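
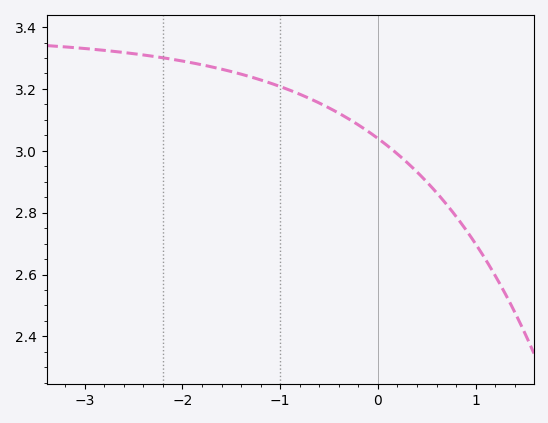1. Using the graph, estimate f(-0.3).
3.1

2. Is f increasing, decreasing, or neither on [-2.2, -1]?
decreasing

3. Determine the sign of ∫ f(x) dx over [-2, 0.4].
positive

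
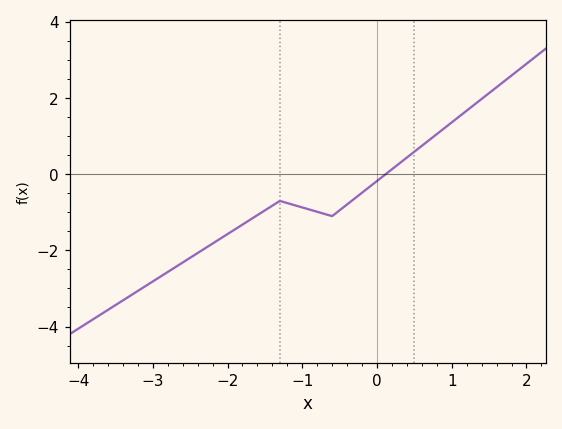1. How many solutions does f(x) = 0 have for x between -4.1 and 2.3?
1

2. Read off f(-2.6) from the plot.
-2.3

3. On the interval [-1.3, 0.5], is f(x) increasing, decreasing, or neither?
neither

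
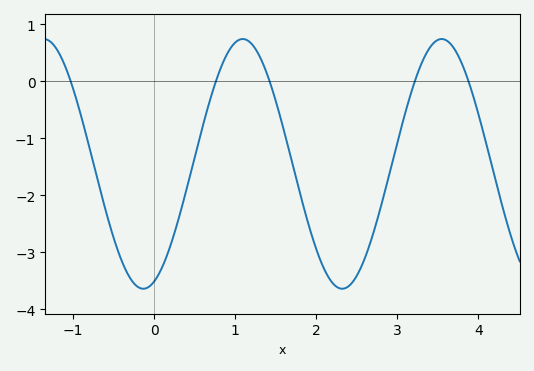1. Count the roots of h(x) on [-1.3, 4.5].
5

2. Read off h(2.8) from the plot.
-2.19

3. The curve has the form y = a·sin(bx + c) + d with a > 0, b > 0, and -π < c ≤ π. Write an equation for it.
y = 2.19sin(2.56x - 1.23) - 1.45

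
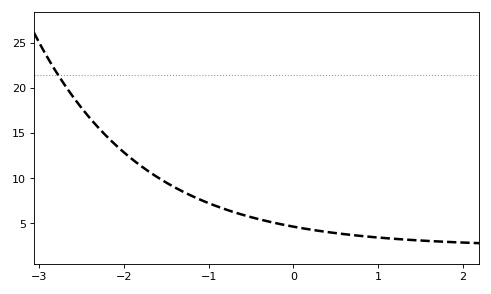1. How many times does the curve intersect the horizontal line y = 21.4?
1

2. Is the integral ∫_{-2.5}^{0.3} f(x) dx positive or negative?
positive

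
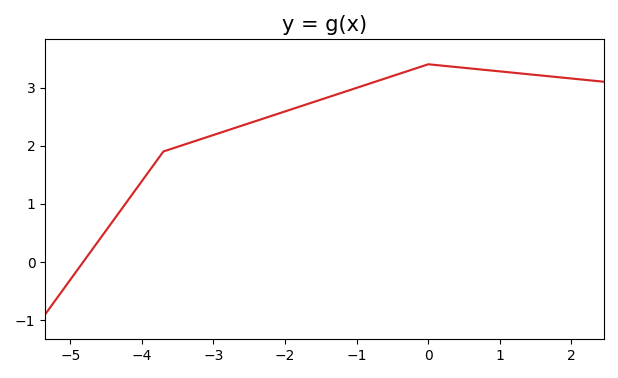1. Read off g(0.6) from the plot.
3.3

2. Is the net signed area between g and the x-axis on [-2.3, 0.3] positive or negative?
positive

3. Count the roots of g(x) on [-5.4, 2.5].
1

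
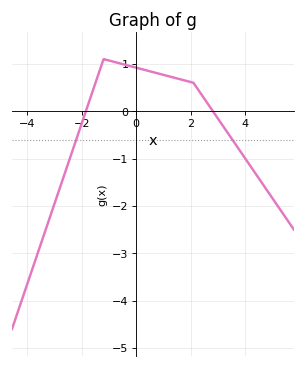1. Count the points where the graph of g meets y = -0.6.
2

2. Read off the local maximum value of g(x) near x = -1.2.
1.1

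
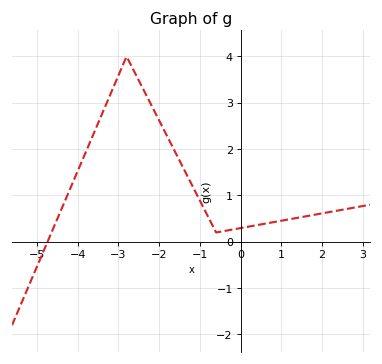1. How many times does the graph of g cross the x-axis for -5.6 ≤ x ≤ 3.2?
1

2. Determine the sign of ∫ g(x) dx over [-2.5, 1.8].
positive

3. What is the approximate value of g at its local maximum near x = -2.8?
4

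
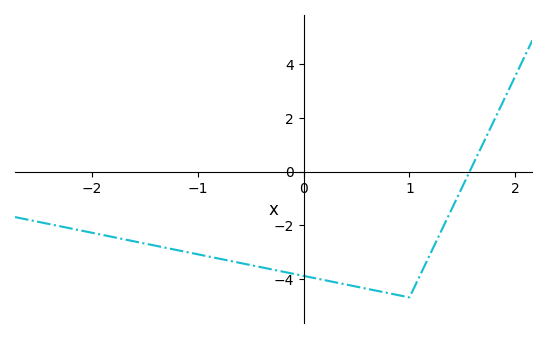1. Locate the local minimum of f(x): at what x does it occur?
1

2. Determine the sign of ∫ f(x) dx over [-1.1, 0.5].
negative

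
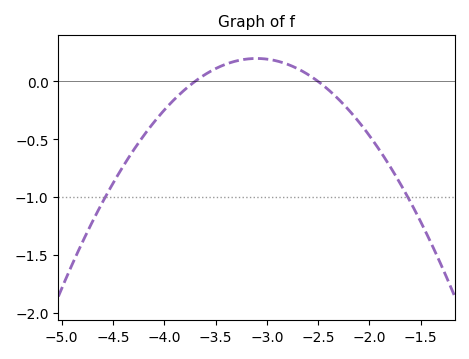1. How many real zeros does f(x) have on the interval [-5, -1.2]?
2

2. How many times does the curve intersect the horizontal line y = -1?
2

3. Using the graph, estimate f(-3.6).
0.06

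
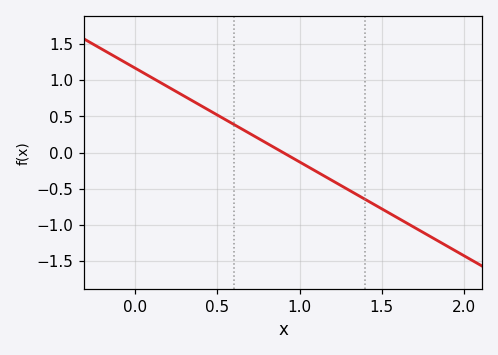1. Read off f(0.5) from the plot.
0.5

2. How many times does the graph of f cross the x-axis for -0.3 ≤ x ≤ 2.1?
1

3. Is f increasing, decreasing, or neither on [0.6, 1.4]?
decreasing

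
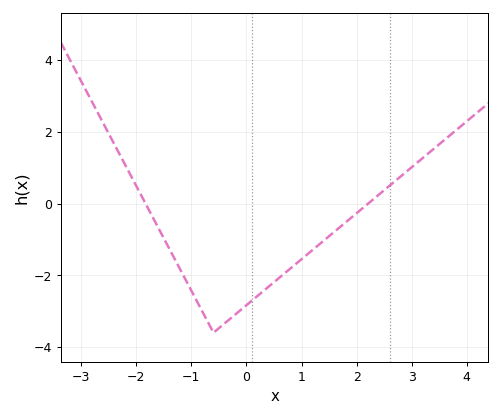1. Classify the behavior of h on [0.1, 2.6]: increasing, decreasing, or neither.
increasing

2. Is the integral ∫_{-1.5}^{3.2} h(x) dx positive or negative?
negative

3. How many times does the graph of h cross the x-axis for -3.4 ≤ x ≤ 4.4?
2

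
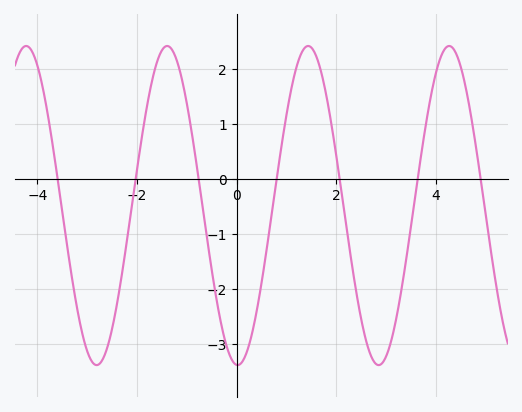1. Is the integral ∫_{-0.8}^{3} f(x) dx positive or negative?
negative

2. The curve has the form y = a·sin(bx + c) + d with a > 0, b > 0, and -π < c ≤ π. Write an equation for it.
y = 2.9sin(2.2x - 1.6) - 0.49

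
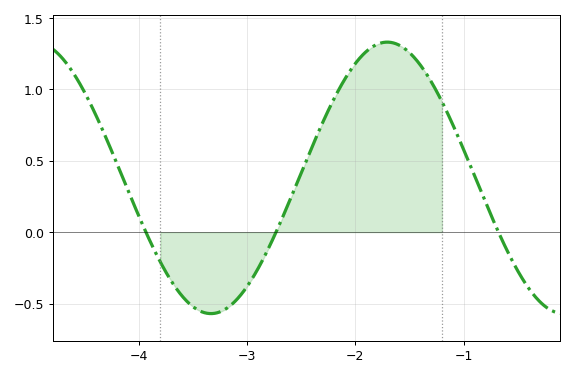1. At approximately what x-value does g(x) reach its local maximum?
-1.7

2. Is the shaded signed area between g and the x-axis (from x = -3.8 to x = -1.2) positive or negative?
positive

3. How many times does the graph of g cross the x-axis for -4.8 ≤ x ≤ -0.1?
3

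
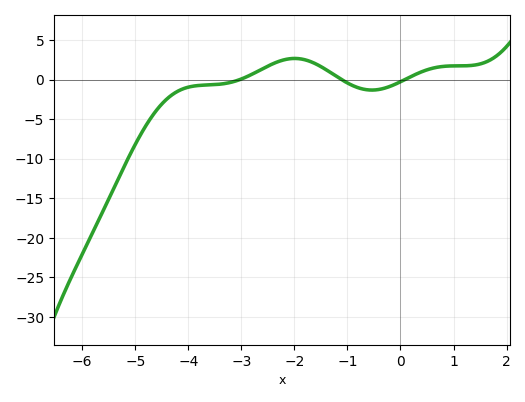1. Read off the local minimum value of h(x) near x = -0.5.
-1.32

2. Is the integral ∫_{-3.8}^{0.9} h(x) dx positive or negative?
positive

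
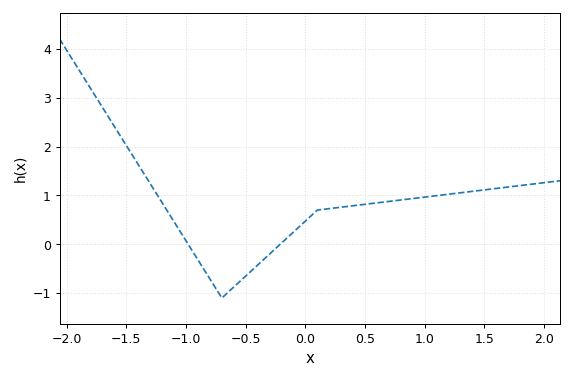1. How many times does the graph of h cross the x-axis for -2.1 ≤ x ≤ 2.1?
2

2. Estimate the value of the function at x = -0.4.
-0.425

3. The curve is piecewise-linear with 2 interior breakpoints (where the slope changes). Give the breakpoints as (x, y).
(-0.7, -1.1); (0.1, 0.7)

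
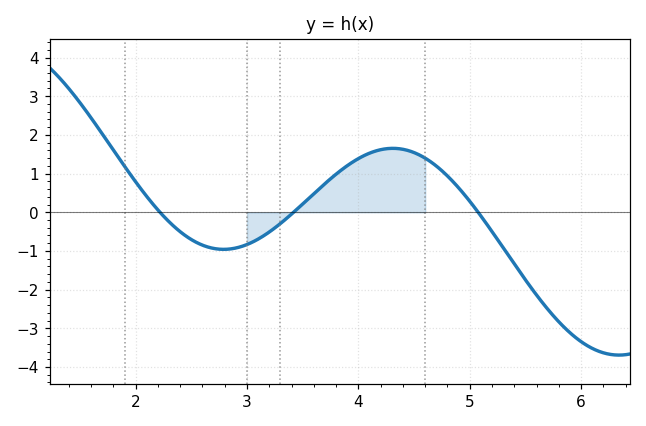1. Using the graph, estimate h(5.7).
-2.5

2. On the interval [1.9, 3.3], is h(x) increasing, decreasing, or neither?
neither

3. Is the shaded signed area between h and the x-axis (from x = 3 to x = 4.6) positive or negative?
positive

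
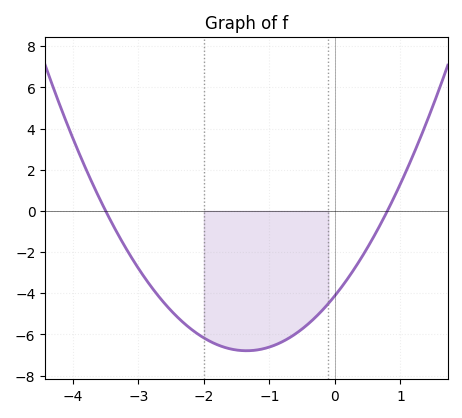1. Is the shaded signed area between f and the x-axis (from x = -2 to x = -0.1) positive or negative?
negative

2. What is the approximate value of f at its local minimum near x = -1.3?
-6.8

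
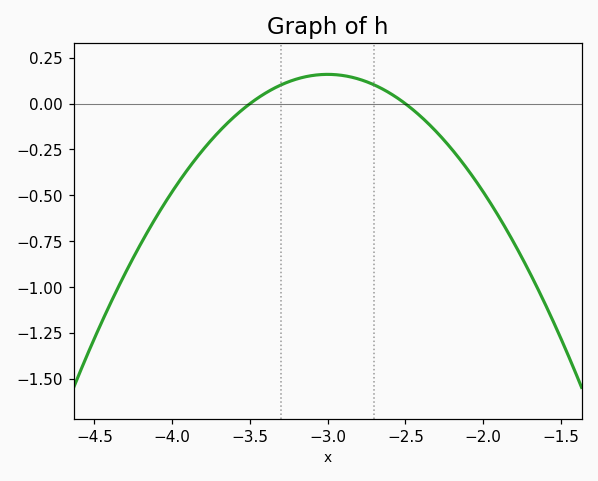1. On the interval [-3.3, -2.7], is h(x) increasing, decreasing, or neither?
neither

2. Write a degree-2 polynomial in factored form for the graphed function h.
y = -0.64(x + 3.5)(x + 2.5)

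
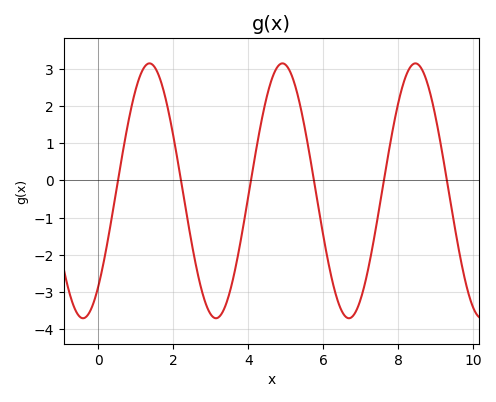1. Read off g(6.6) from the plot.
-3.7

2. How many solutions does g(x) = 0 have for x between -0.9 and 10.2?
6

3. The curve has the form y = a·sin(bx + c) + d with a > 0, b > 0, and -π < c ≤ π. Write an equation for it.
y = 3.42sin(1.8x - 0.84) - 0.28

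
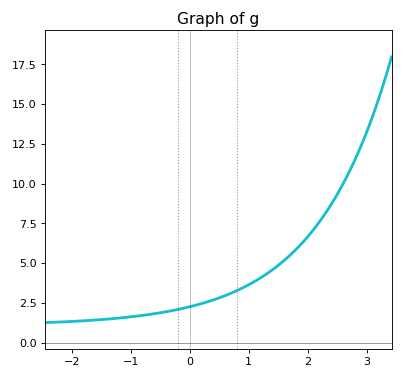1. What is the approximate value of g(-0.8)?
1.8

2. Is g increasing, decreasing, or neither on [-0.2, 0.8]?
increasing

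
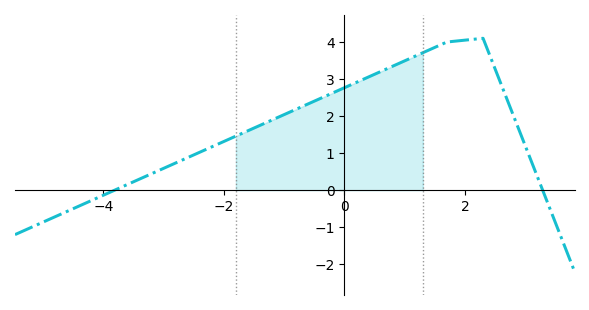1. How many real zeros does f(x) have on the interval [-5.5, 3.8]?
2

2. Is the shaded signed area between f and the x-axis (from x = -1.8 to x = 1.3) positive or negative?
positive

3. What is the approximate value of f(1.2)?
3.6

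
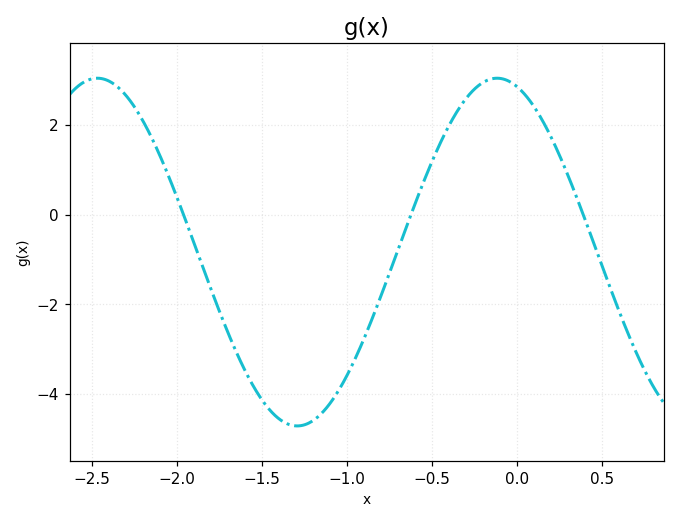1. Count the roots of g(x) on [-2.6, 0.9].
3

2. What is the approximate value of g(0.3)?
0.8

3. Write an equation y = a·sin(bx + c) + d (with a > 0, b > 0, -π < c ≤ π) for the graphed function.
y = 3.88sin(2.7x + 1.9) - 0.83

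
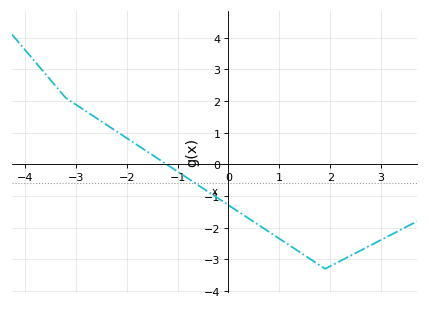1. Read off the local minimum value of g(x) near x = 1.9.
-3.3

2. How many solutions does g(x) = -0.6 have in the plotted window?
1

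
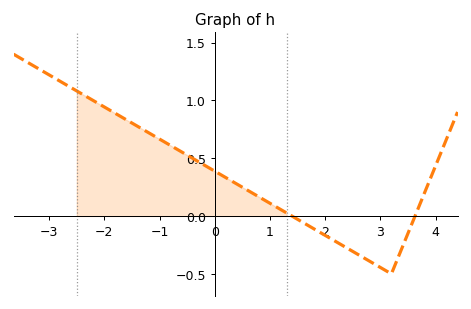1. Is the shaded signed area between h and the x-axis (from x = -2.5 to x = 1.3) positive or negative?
positive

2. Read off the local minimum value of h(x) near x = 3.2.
-0.5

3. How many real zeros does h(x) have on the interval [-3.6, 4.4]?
2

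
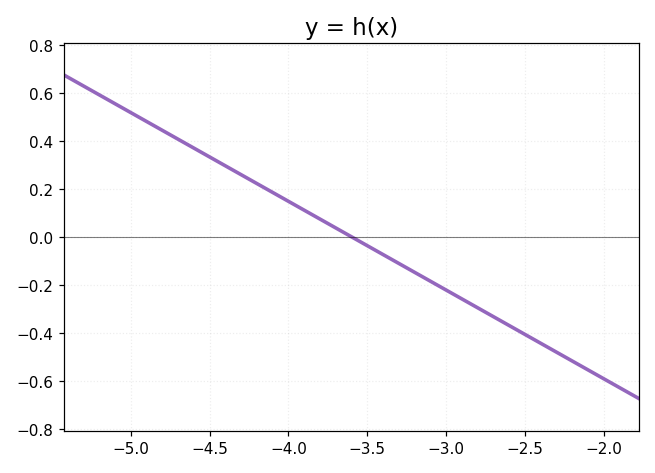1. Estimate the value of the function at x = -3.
-0.222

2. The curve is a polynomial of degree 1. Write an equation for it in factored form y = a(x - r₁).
y = -0.37(x + 3.6)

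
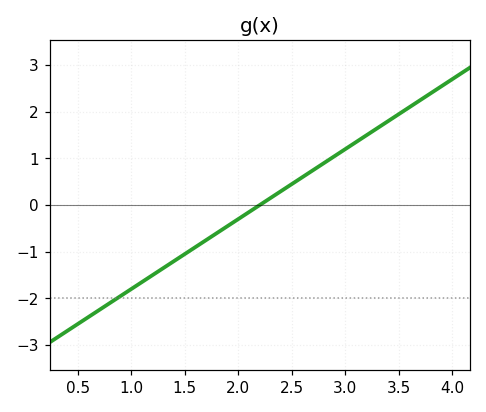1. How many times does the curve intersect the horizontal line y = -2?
1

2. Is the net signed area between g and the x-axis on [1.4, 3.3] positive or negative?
positive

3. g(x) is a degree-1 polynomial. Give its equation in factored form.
y = 1.5(x - 2.2)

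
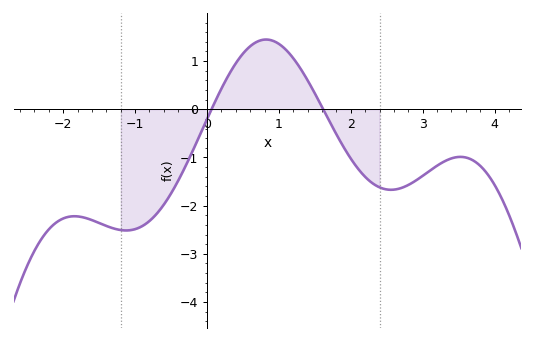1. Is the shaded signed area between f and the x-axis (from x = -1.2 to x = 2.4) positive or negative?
negative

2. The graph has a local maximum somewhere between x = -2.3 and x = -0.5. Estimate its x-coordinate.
-1.8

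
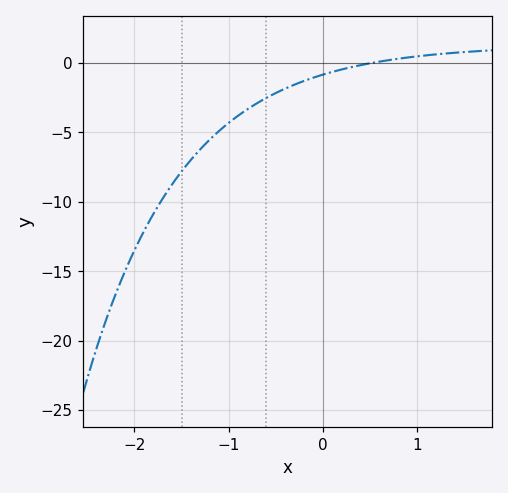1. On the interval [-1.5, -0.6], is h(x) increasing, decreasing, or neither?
increasing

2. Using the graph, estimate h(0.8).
0.5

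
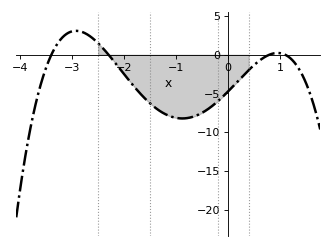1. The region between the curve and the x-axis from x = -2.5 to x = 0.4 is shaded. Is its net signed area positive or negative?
negative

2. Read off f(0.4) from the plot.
-2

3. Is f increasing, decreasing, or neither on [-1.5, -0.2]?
neither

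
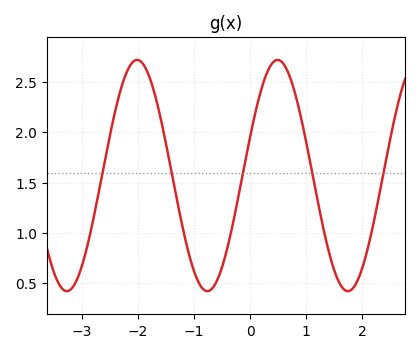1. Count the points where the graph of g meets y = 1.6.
5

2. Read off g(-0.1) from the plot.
1.65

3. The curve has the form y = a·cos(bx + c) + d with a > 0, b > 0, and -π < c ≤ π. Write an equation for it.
y = 1.15cos(2.5x - 1.2) + 1.57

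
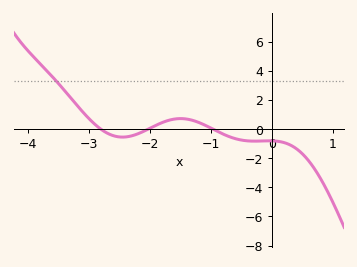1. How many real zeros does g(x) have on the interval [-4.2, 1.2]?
3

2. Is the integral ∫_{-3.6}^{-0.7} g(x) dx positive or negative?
positive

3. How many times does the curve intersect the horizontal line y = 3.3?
1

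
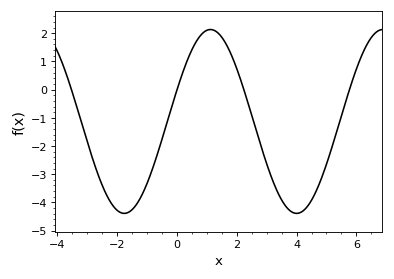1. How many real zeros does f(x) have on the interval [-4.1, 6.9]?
4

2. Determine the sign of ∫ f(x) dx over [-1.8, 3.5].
negative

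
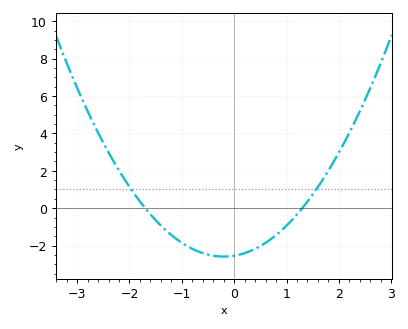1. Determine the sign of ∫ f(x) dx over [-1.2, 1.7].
negative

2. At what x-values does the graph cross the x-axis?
-1.7, 1.3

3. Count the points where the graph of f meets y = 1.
2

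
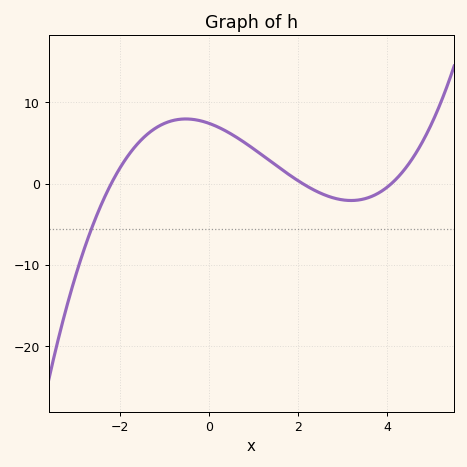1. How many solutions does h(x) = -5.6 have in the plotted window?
1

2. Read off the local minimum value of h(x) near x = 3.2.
-2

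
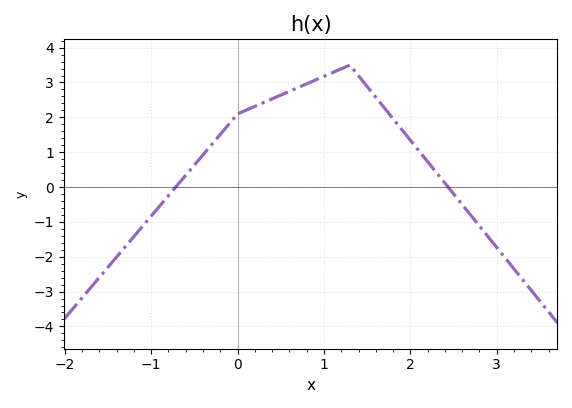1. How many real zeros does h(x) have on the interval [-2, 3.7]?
2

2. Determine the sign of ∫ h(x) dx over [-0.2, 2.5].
positive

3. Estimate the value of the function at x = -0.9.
-0.5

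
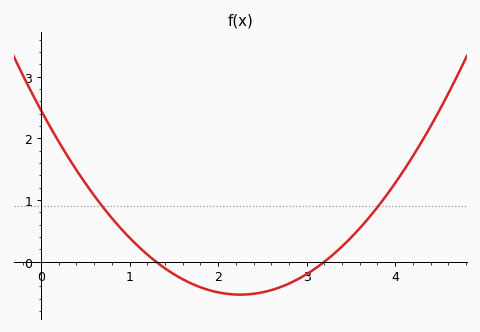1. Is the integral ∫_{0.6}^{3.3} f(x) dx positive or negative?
negative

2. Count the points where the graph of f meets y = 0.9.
2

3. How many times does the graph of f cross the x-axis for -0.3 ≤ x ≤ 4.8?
2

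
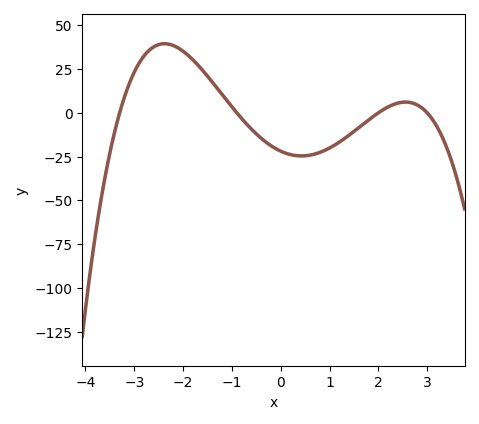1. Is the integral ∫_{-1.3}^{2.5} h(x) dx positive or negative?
negative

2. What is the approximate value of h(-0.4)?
-14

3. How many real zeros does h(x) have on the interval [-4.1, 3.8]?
4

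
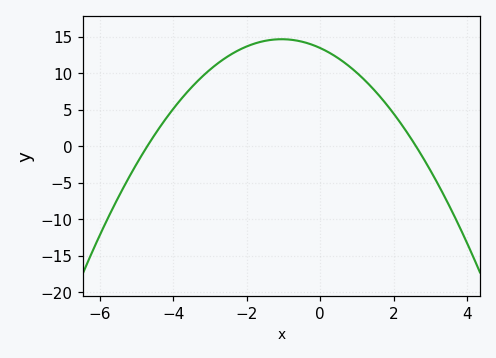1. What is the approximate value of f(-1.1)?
14.5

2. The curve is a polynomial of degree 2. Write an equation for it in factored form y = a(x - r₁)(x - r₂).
y = -1.1(x + 4.7)(x - 2.6)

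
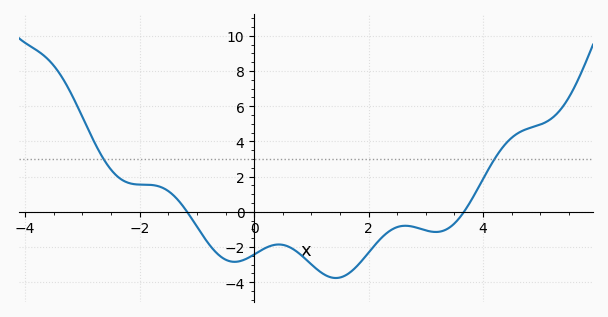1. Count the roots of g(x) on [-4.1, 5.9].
2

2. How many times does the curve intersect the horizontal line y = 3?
2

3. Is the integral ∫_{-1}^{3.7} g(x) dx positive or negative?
negative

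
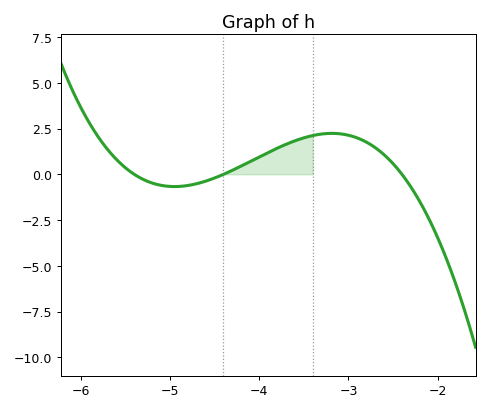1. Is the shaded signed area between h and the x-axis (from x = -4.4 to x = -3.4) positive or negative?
positive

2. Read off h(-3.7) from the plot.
1.6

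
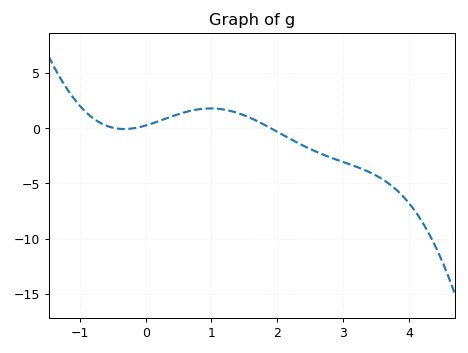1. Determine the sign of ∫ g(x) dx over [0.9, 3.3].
negative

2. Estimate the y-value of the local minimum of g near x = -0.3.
0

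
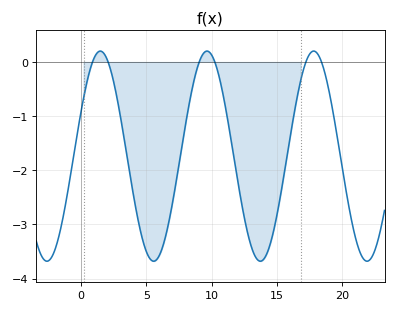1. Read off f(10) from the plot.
0.126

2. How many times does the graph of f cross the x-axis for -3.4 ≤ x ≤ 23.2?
6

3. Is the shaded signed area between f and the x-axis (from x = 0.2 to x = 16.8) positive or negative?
negative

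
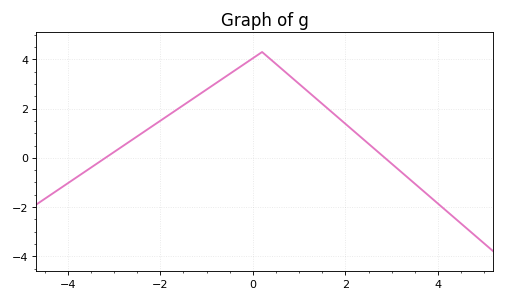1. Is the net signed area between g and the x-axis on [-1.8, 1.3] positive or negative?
positive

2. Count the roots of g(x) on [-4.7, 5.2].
2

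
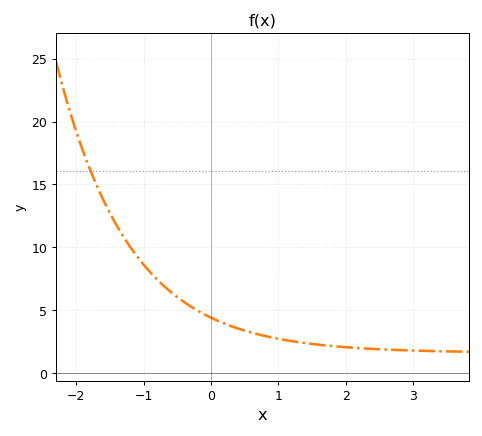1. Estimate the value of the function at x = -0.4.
5.5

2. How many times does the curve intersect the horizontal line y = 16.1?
1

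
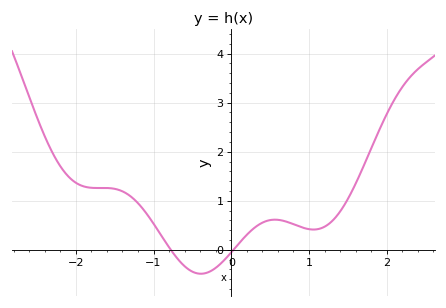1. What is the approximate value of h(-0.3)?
-0.5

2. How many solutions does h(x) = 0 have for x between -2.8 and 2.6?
2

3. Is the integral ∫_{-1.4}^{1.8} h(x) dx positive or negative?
positive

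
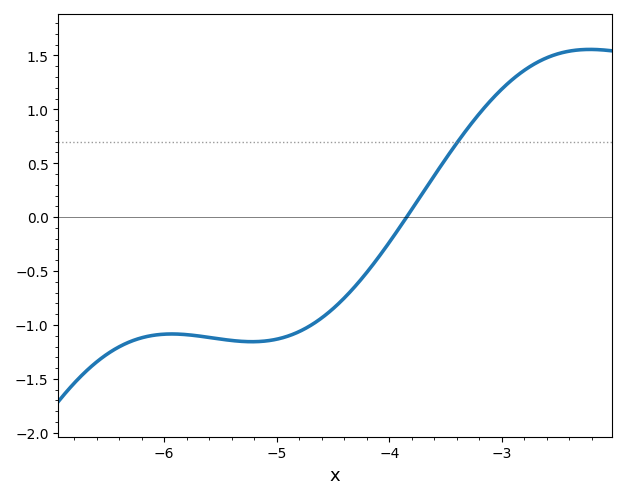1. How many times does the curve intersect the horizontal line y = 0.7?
1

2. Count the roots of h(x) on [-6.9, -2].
1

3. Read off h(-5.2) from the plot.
-1.16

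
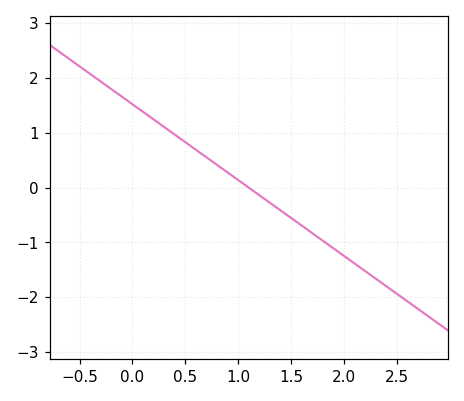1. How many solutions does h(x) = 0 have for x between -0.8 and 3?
1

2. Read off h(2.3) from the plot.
-1.7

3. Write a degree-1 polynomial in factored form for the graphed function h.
y = -1.38(x - 1.1)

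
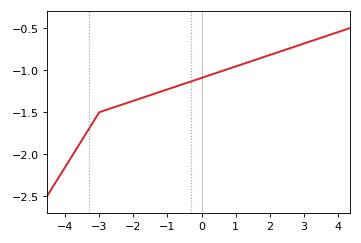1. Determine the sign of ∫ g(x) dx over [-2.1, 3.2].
negative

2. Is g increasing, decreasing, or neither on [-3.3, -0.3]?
increasing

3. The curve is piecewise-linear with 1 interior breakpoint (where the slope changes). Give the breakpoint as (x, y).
(-3, -1.5)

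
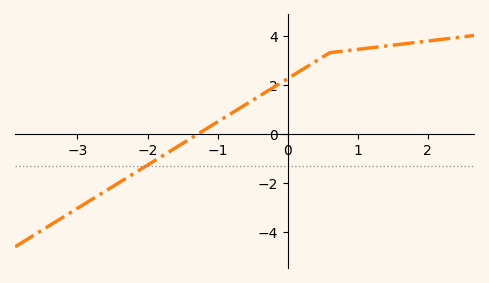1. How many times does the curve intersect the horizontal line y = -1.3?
1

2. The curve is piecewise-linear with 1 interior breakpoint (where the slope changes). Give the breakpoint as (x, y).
(0.6, 3.3)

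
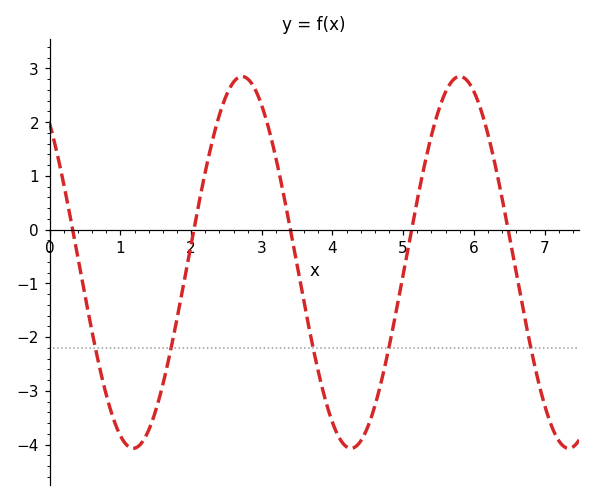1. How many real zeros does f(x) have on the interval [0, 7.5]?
5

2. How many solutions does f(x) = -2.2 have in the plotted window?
5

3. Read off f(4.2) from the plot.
-4.04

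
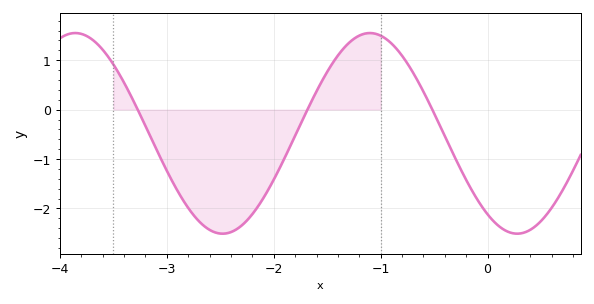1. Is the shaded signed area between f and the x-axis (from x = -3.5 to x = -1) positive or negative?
negative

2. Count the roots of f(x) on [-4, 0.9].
3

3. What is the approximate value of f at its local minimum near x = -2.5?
-2.51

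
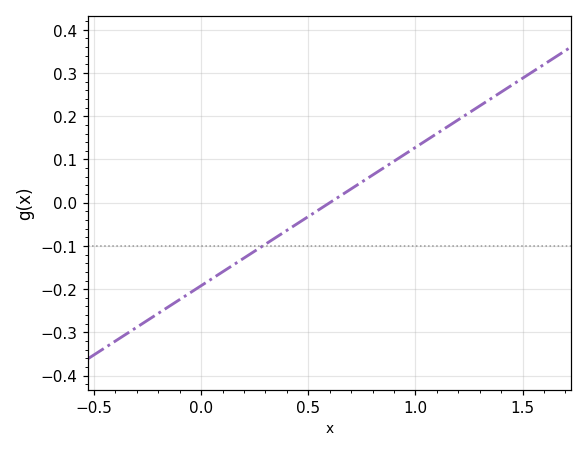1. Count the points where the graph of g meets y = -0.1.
1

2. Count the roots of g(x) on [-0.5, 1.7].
1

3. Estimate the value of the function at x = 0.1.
-0.16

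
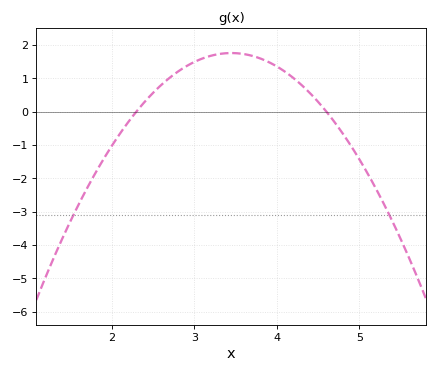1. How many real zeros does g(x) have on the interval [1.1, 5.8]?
2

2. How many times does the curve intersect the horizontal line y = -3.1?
2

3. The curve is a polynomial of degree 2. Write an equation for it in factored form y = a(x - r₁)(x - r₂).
y = -1.33(x - 2.3)(x - 4.6)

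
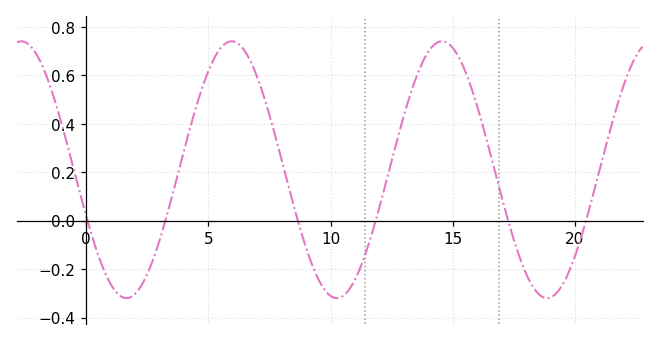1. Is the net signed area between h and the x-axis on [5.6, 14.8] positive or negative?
positive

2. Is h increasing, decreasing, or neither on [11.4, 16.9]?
neither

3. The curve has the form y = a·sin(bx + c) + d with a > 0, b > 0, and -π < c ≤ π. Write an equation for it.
y = 0.53sin(0.73x - 2.8) + 0.21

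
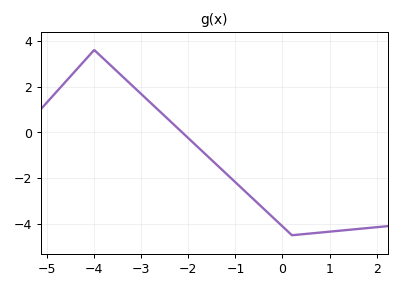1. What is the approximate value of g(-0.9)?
-2.4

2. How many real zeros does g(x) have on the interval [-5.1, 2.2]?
1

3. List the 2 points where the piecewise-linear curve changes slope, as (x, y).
(-4, 3.6); (0.2, -4.5)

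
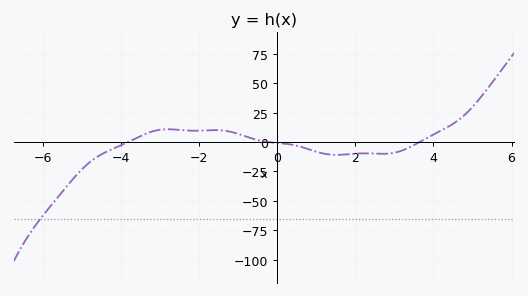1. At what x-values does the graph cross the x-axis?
-3.81, -0.232, 3.65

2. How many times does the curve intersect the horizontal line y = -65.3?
1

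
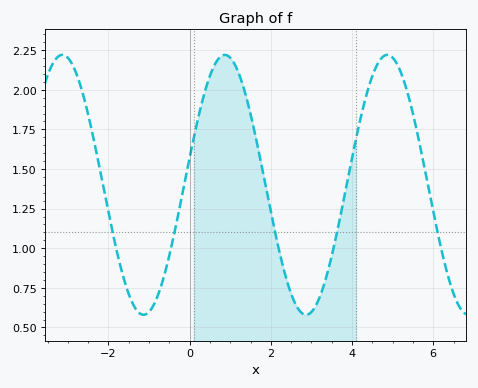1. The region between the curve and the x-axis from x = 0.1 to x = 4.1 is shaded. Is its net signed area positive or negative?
positive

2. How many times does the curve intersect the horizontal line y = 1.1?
5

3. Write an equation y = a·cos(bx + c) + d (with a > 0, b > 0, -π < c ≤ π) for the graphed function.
y = 0.82cos(1.6x - 1.4) + 1.4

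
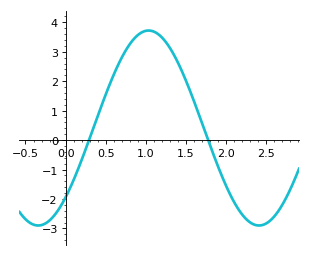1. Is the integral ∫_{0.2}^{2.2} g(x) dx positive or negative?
positive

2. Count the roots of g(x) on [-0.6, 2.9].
2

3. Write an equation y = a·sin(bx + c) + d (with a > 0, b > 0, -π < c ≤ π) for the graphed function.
y = 3.31sin(2.3x - 0.79) + 0.41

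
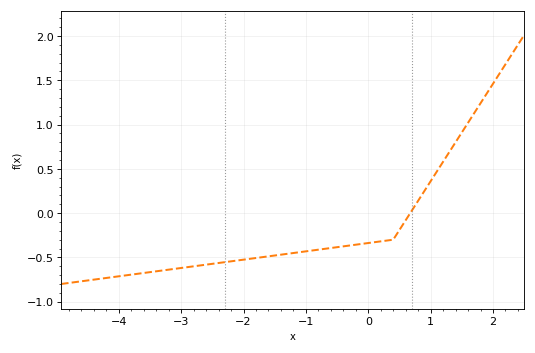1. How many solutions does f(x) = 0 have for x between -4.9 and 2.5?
1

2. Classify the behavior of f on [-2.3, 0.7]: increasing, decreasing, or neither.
increasing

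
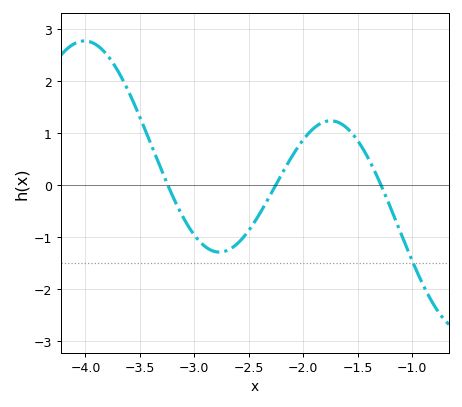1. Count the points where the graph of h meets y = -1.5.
1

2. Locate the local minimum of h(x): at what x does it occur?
-2.77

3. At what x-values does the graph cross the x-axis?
-3.24, -2.25, -1.29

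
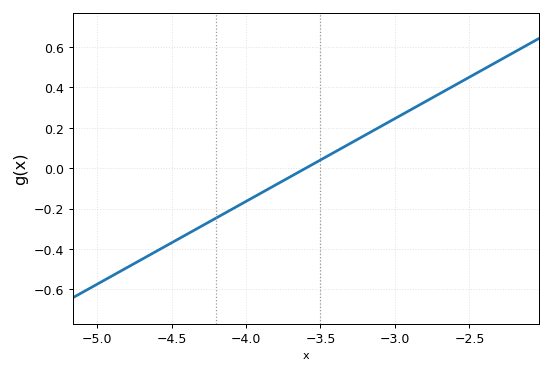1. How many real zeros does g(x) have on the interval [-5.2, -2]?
1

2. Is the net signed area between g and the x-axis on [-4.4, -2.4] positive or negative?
positive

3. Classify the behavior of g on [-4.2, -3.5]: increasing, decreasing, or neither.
increasing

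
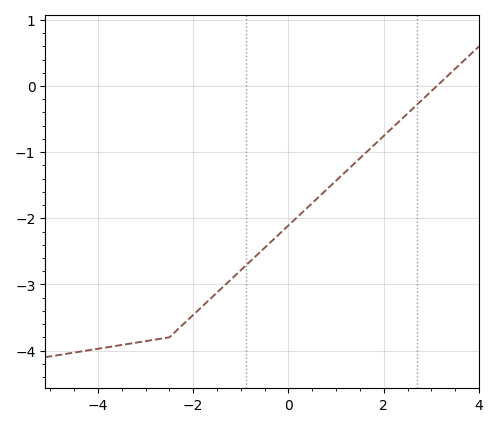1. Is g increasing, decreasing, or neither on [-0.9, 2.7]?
increasing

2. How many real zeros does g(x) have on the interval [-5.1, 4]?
1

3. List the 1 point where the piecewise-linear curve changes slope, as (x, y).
(-2.5, -3.8)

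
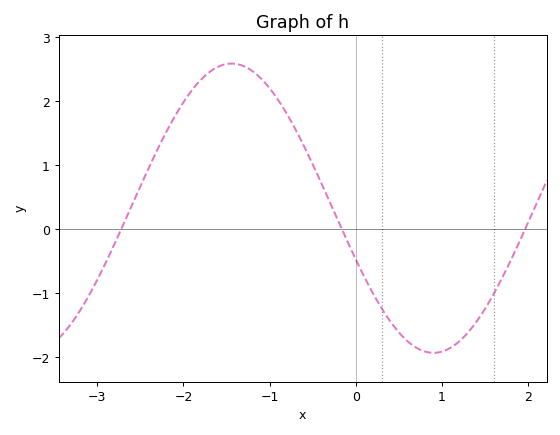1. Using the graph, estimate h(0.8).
-1.91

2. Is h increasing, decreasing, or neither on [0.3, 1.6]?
neither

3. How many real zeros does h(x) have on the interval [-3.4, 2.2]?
3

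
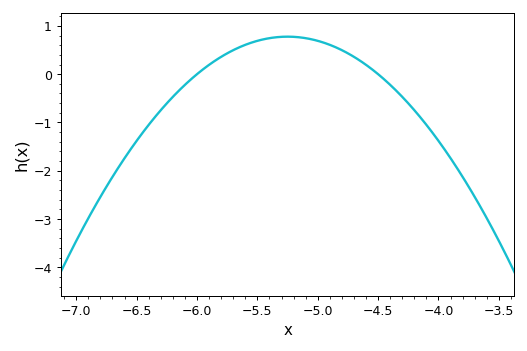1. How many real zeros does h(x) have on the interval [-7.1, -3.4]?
2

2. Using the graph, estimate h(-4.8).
0.5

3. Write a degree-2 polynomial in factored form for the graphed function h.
y = -1.38(x + 6)(x + 4.5)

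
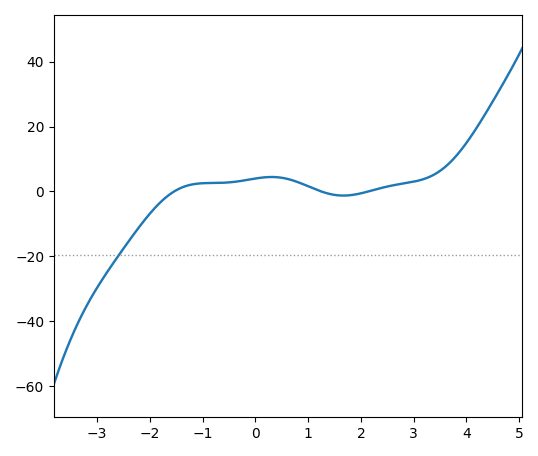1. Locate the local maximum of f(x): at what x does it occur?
0.4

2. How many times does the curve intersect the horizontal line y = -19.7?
1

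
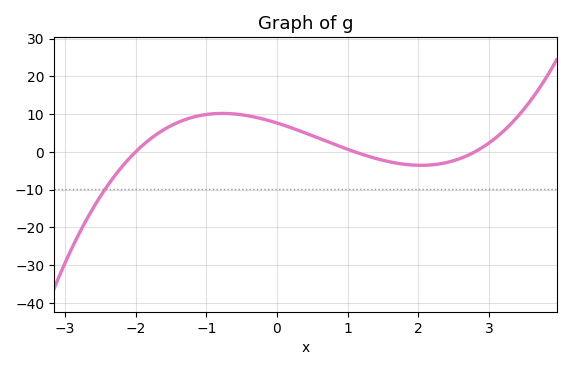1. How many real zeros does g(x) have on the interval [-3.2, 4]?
3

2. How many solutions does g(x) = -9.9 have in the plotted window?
1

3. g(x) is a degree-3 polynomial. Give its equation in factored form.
y = 1.24(x + 2)(x - 1.1)(x - 2.8)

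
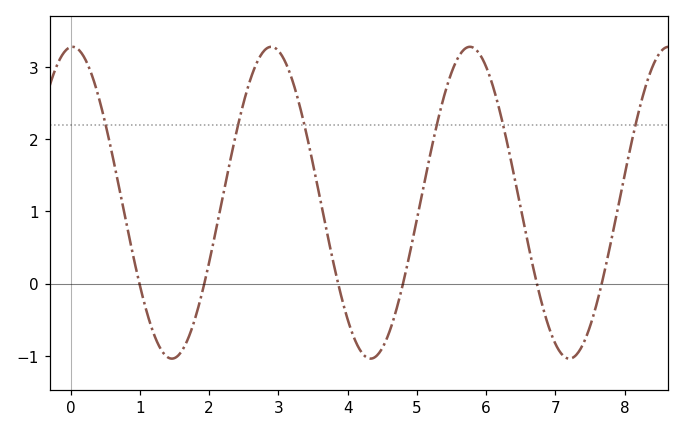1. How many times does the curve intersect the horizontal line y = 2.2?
6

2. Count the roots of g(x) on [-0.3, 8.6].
6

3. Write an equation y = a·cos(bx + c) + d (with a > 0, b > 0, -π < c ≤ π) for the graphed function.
y = 2.16cos(2.2x - 0.06) + 1.12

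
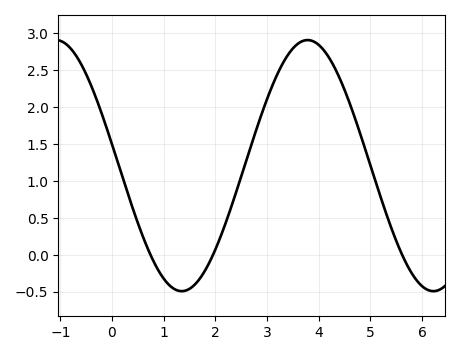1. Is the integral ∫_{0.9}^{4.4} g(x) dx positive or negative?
positive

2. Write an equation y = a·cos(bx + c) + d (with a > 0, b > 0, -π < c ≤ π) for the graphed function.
y = 1.7cos(1.3x + 1.4) + 1.21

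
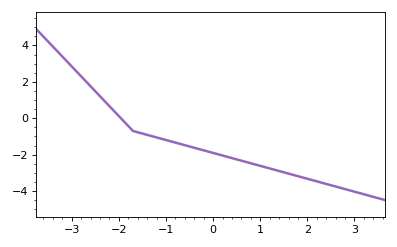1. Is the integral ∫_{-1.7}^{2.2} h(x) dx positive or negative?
negative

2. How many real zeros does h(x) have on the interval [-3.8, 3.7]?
1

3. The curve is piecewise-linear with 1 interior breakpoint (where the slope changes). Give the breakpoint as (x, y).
(-1.7, -0.7)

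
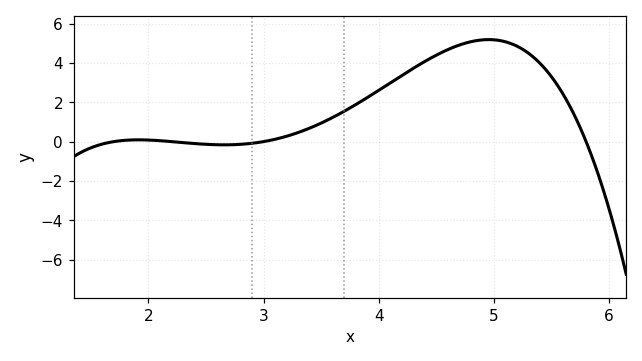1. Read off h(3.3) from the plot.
0.4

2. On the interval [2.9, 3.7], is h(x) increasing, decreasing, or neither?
increasing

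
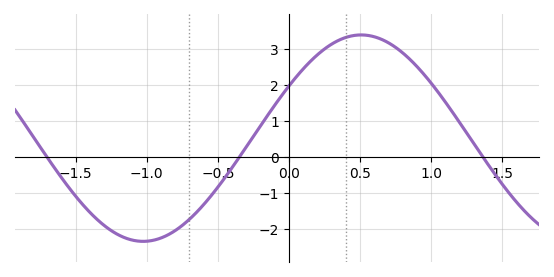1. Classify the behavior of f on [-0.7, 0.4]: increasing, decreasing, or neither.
increasing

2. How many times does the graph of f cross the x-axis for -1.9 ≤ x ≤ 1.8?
3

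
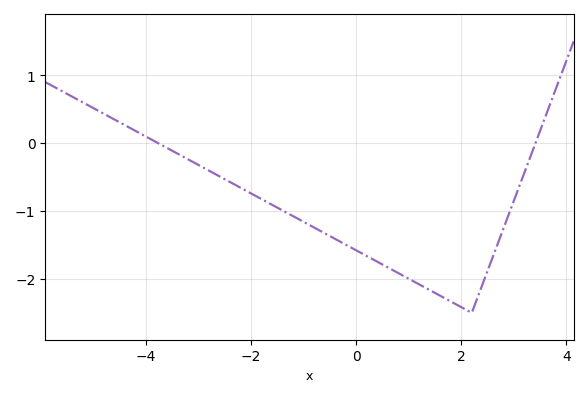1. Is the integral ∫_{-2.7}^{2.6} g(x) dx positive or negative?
negative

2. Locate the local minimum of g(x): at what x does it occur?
2.2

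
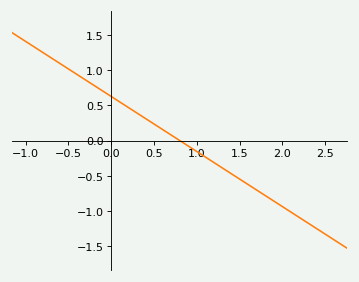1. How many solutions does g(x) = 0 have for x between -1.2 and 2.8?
1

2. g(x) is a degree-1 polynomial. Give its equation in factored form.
y = -0.78(x - 0.8)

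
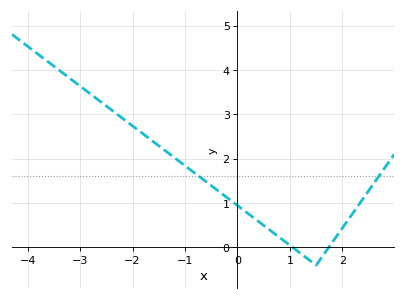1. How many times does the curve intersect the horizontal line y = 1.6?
2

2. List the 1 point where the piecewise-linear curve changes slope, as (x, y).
(1.5, -0.4)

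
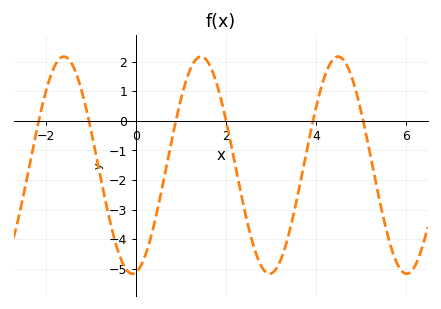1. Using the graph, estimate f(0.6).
-2.1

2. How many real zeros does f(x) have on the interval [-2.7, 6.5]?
6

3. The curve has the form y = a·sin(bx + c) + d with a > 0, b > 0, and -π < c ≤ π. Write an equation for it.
y = 3.67sin(2.06x - 1.4) - 1.5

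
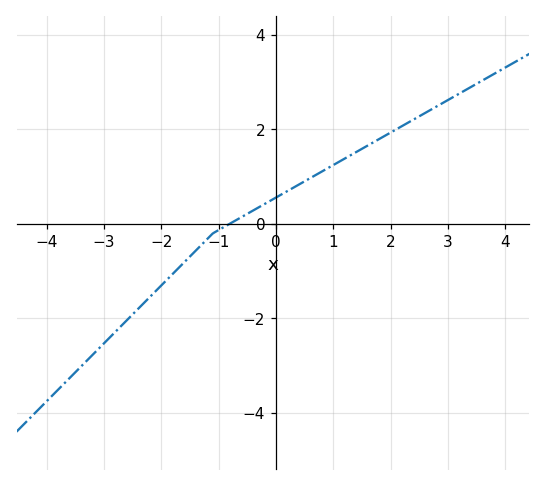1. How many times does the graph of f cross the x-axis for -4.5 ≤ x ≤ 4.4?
1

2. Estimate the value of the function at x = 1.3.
1.45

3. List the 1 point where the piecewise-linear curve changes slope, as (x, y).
(-1.1, -0.2)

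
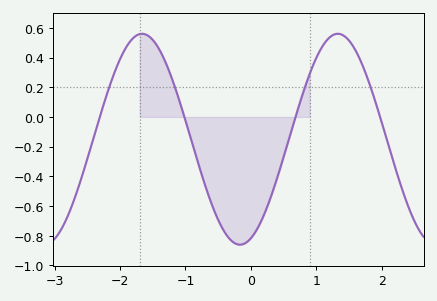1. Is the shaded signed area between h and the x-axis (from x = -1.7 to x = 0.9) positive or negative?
negative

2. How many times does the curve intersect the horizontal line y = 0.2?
4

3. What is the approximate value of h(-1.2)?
0.24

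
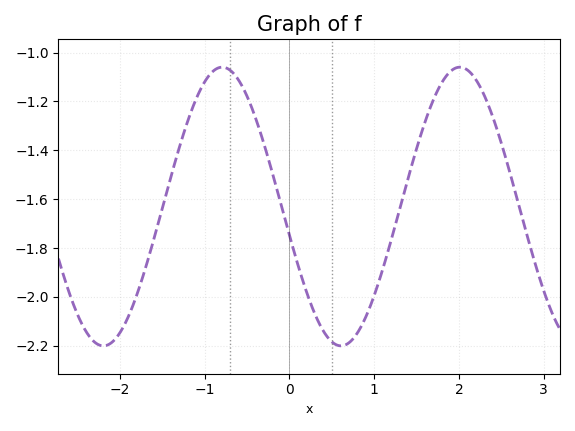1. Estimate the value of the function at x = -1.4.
-1.5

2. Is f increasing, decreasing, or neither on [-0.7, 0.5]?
decreasing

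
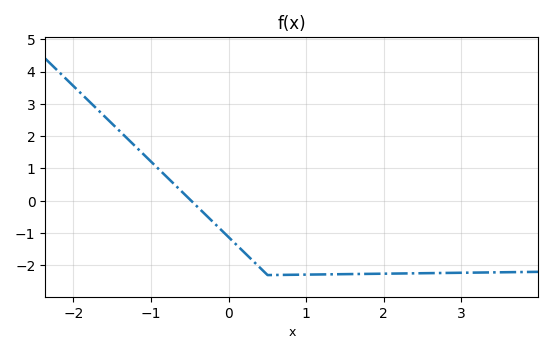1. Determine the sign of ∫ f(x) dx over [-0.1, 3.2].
negative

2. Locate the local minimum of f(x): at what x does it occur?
0.5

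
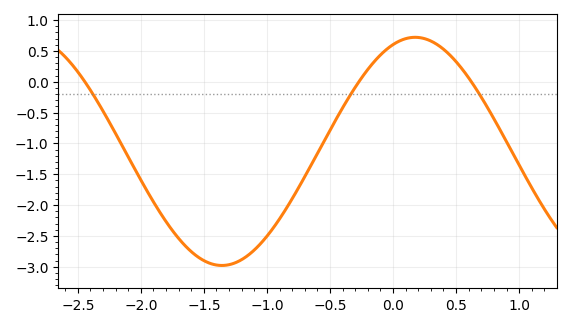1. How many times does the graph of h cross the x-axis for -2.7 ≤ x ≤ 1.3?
3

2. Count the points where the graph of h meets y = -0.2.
3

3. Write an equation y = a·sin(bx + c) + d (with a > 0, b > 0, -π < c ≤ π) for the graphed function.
y = 1.85sin(2.05x + 1.21) - 1.13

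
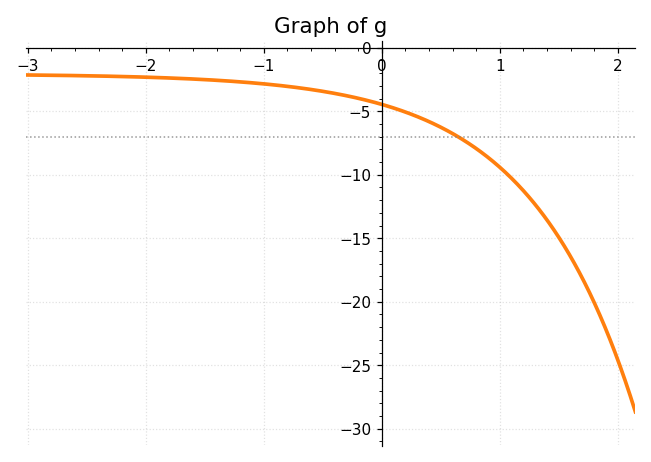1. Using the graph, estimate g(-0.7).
-3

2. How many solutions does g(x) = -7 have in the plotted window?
1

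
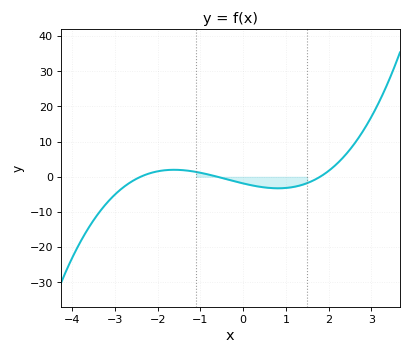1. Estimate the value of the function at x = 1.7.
-0.688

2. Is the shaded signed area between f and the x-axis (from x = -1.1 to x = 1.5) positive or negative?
negative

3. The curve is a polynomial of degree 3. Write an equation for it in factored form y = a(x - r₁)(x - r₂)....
y = 0.73(x + 2.4)(x + 0.6)(x - 1.8)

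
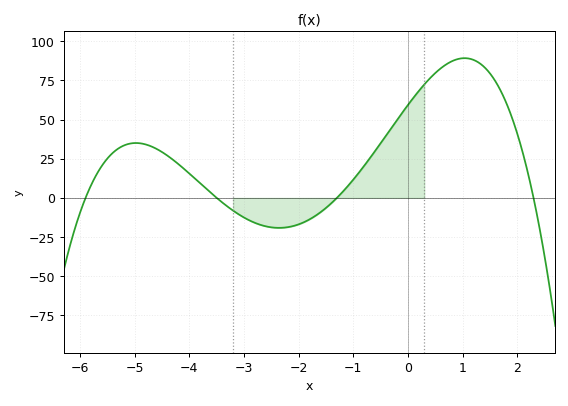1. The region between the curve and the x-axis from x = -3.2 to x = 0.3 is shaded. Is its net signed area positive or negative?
positive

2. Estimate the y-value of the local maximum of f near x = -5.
36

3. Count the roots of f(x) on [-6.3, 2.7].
4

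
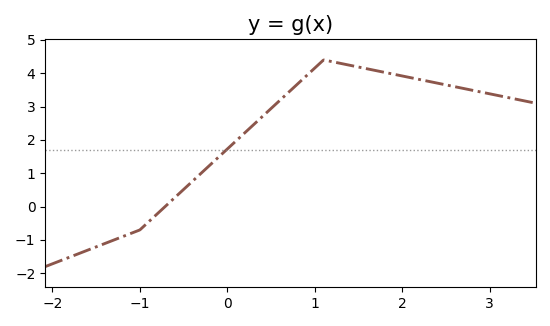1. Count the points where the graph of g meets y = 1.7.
1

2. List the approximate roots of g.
-0.712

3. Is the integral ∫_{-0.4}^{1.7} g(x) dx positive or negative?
positive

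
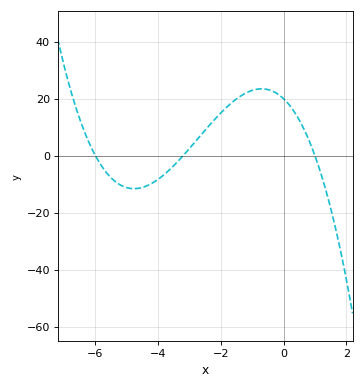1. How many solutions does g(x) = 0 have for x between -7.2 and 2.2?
3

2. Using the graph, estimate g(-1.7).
18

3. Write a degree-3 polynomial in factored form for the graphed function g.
y = -1.04(x + 6)(x + 3.2)(x - 1)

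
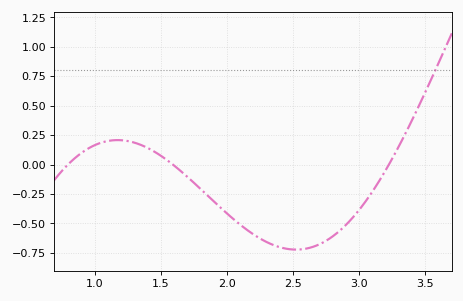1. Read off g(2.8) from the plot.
-0.611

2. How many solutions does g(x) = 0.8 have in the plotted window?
1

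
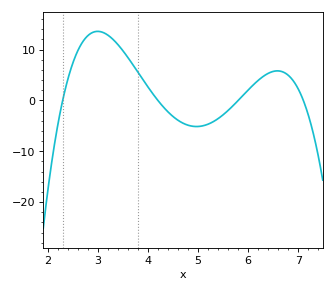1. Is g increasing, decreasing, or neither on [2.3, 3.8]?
neither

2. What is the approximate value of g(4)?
2.68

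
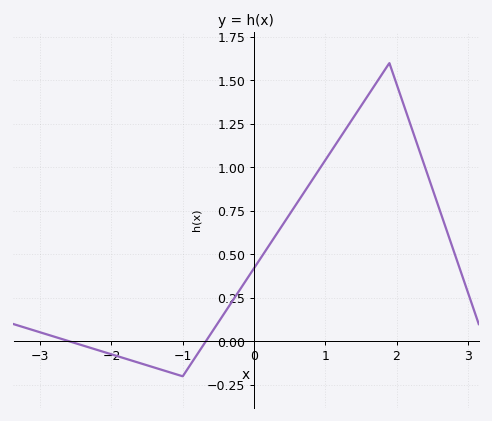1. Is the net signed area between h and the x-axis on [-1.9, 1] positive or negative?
positive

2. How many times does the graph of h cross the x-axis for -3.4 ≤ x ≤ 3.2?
2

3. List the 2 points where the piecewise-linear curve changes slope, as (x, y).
(-1, -0.2); (1.9, 1.6)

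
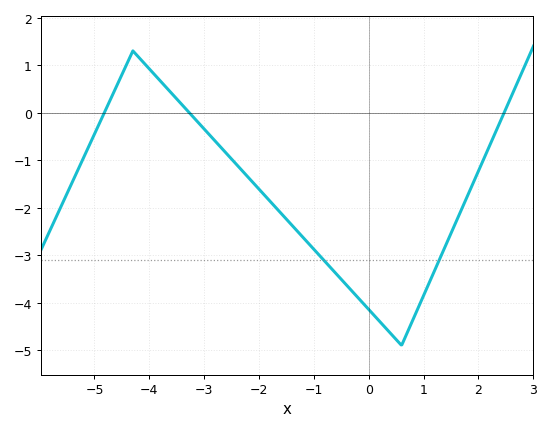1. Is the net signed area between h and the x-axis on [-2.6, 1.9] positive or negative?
negative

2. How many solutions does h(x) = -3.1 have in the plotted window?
2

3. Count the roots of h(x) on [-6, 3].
3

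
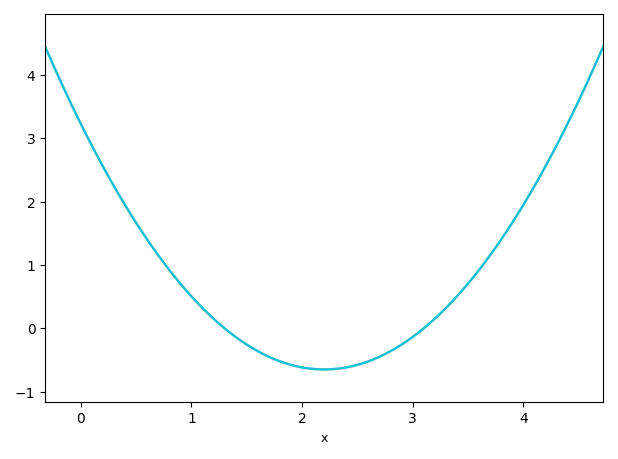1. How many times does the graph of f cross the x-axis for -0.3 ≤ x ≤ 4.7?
2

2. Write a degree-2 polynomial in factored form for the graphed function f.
y = 0.8(x - 1.3)(x - 3.1)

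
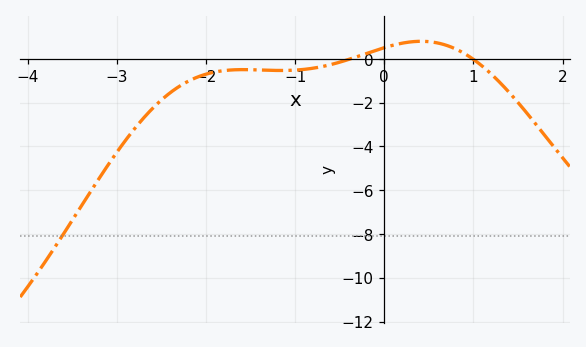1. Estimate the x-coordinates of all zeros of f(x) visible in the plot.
-0.4, 1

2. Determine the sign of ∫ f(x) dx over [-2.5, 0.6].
negative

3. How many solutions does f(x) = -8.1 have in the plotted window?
1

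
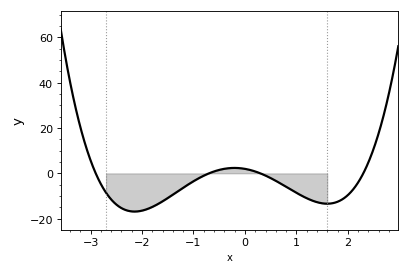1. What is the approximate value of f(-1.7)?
-13.6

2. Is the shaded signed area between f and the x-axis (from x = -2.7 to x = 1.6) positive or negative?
negative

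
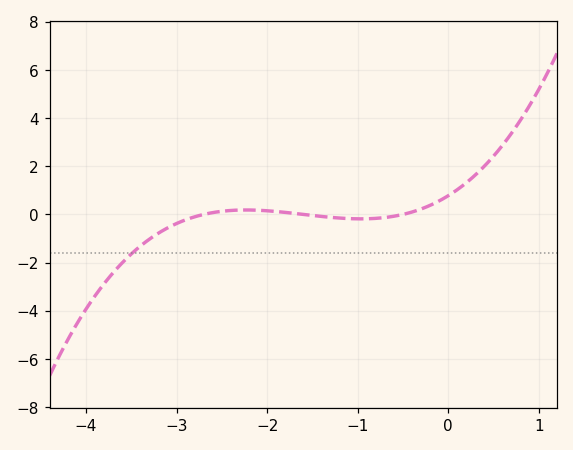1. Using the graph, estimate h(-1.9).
0.121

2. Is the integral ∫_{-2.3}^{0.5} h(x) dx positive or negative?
positive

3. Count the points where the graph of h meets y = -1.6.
1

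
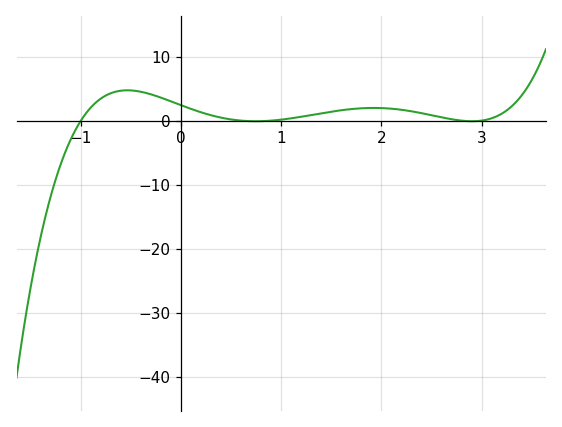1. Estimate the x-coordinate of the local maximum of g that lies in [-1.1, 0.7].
-0.536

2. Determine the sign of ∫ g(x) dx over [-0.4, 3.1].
positive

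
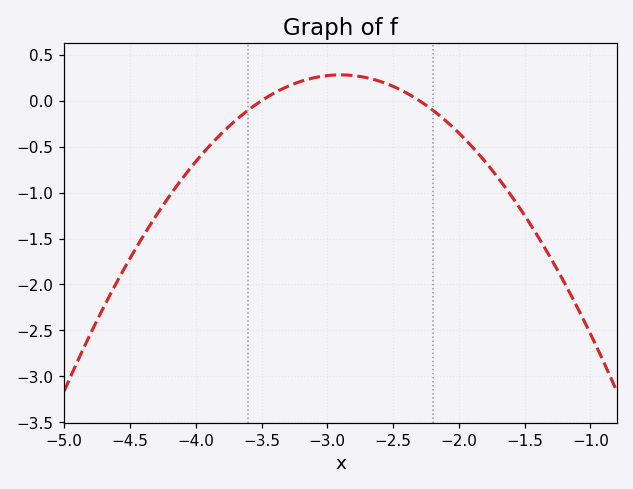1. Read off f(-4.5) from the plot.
-1.72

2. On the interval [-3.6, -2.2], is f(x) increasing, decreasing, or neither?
neither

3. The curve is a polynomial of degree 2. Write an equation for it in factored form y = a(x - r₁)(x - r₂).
y = -0.78(x + 3.5)(x + 2.3)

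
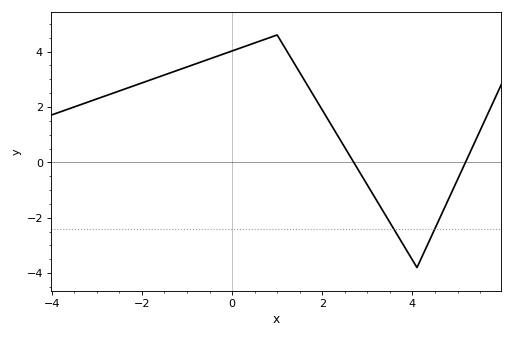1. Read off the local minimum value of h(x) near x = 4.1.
-3.8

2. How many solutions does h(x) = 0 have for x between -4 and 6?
2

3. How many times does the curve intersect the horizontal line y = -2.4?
2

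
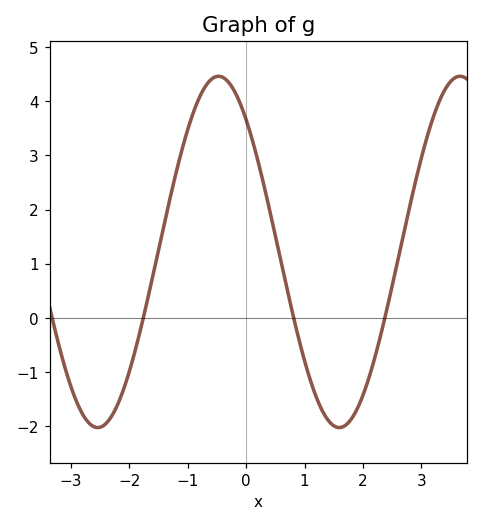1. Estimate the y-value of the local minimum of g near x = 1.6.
-2.02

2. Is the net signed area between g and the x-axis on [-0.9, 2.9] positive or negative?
positive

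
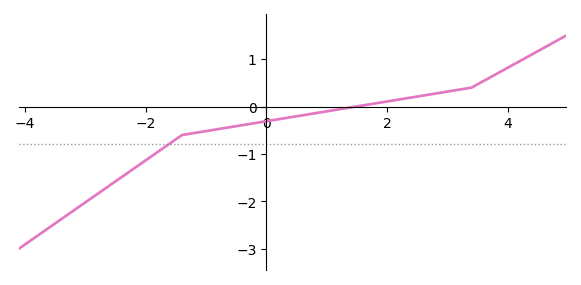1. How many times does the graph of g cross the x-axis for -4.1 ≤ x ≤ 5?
1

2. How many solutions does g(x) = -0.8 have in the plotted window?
1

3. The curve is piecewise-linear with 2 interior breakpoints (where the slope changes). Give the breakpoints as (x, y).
(-1.4, -0.6); (3.4, 0.4)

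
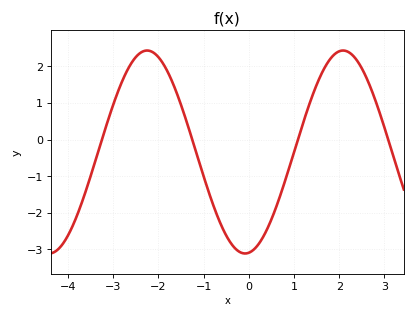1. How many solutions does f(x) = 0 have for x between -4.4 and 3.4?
4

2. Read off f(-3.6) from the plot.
-1.4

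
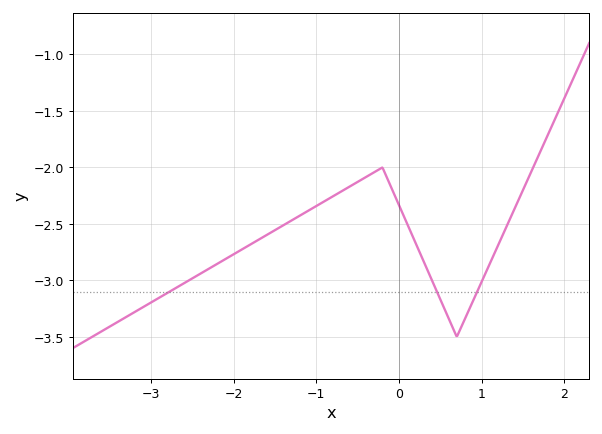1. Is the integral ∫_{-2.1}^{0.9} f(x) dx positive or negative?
negative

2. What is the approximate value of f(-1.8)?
-2.68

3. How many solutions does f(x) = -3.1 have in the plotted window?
3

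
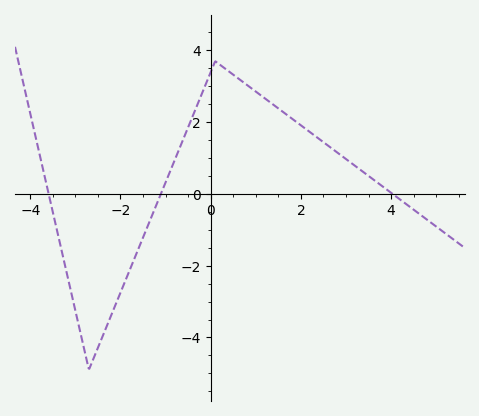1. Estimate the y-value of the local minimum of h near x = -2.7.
-4.8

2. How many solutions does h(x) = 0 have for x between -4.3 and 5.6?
3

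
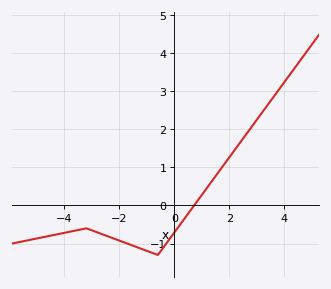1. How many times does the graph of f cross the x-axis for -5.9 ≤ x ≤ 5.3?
1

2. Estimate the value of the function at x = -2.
-0.923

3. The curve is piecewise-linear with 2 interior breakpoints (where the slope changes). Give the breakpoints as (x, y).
(-3.2, -0.6); (-0.6, -1.3)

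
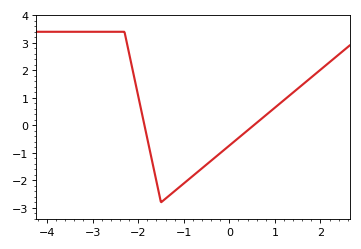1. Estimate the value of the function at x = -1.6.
-2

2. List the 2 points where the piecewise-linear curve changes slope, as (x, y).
(-2.3, 3.4); (-1.5, -2.8)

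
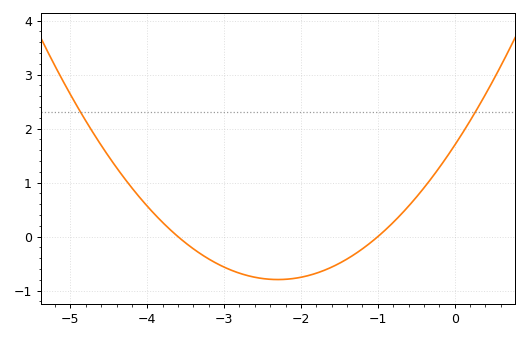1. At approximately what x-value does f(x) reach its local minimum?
-2.3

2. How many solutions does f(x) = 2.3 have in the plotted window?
2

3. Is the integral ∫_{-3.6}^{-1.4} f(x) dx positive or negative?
negative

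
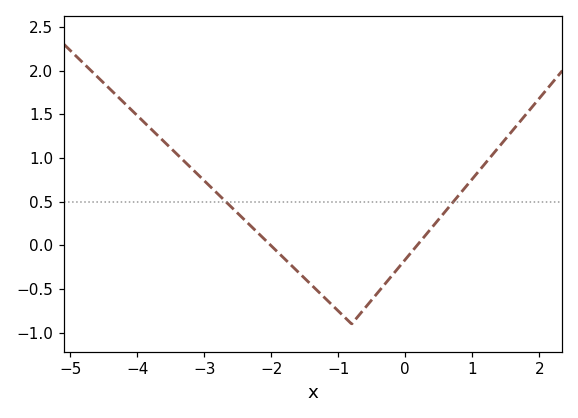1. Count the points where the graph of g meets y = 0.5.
2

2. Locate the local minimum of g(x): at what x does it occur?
-0.801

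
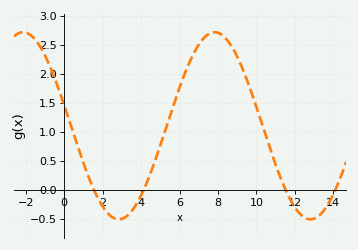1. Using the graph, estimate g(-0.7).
2.1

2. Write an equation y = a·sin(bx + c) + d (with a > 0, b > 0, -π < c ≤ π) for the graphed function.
y = 1.61sin(0.63x + 2.9) + 1.11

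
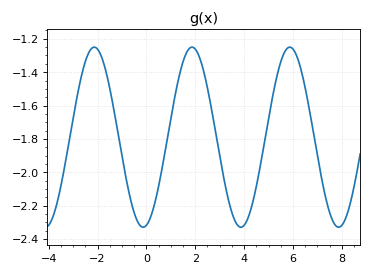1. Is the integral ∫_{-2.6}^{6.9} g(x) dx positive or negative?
negative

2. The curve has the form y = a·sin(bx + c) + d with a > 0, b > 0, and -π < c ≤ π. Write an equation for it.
y = 0.54sin(1.57x - 1.36) - 1.79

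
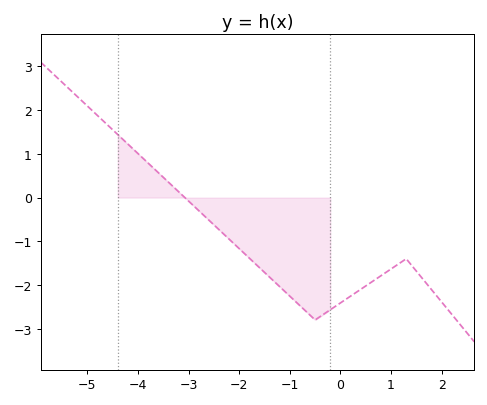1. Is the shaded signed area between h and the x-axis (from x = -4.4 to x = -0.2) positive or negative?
negative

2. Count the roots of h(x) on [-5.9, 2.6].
1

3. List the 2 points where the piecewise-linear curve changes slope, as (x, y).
(-0.5, -2.8); (1.3, -1.4)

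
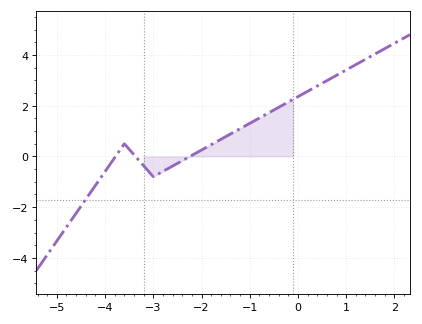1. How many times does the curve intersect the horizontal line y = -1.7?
1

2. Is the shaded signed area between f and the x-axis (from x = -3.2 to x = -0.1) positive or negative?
positive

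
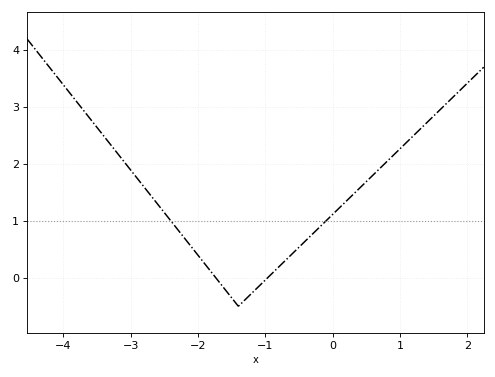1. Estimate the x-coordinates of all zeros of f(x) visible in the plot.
-1.7, -1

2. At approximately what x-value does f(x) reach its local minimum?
-1.4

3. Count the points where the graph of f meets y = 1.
2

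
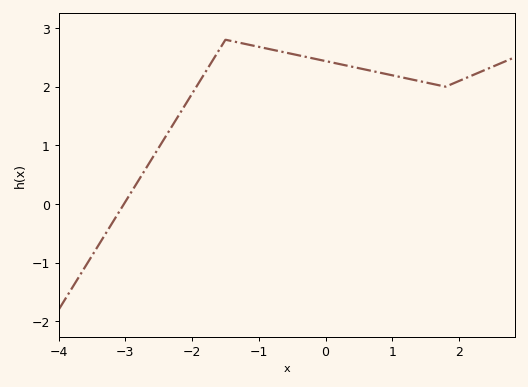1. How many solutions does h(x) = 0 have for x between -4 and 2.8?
1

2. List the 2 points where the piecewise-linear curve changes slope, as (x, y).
(-1.5, 2.8); (1.8, 2)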